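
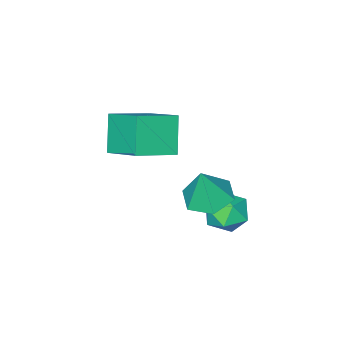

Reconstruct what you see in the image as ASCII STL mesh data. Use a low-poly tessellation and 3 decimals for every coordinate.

solid 
facet normal -0.268 -0.037 -0.963
outer loop
vertex 1.216 -0.585 0.384
vertex 0.215 -0.541 0.661
vertex 0.743 0.336 0.48
endloop
endfacet
facet normal 0.875 0.425 0.231
outer loop
vertex 1.216 -0.585 0.384
vertex 0.743 0.336 0.48
vertex 0.665 -0.479 2.279
endloop
endfacet
facet normal -0.269 -0.037 -0.962
outer loop
vertex 0.743 0.336 0.48
vertex 0.215 -0.541 0.661
vertex -0.258 0.38 0.758
endloop
endfacet
facet normal 0.154 0.897 0.413
outer loop
vertex 0.743 0.336 0.48
vertex -0.258 0.38 0.758
vertex 0.665 -0.479 2.279
endloop
endfacet
facet normal -0.269 -0.037 -0.963
outer loop
vertex -0.258 0.38 0.758
vertex 0.215 -0.541 0.661
vertex -0.787 -0.497 0.939
endloop
endfacet
facet normal -0.594 0.490 0.638
outer loop
vertex -0.258 0.38 0.758
vertex -0.787 -0.497 0.939
vertex 0.665 -0.479 2.279
endloop
endfacet
facet normal -0.269 -0.038 -0.962
outer loop
vertex -0.787 -0.497 0.939
vertex 0.215 -0.541 0.661
vertex -0.314 -1.418 0.843
endloop
endfacet
facet normal -0.622 -0.390 0.679
outer loop
vertex -0.787 -0.497 0.939
vertex -0.314 -1.418 0.843
vertex 0.665 -0.479 2.279
endloop
endfacet
facet normal -0.269 -0.037 -0.962
outer loop
vertex -0.314 -1.418 0.843
vertex 0.215 -0.541 0.661
vertex 0.687 -1.463 0.565
endloop
endfacet
facet normal 0.099 -0.862 0.496
outer loop
vertex -0.314 -1.418 0.843
vertex 0.687 -1.463 0.565
vertex 0.665 -0.479 2.279
endloop
endfacet
facet normal -0.268 -0.037 -0.963
outer loop
vertex 0.687 -1.463 0.565
vertex 0.215 -0.541 0.661
vertex 1.216 -0.585 0.384
endloop
endfacet
facet normal 0.848 -0.455 0.272
outer loop
vertex 0.687 -1.463 0.565
vertex 1.216 -0.585 0.384
vertex 0.665 -0.479 2.279
endloop
endfacet
facet normal 0.274 0.885 -0.376
outer loop
vertex -0.169 0.351 -1.161
vertex -0.544 0.8 -0.377
vertex 0.39 0.512 -0.375
endloop
endfacet
facet normal 0.720 0.370 -0.588
outer loop
vertex -0.169 0.351 -1.161
vertex 0.39 0.512 -0.375
vertex 0.444 -0.343 -0.847
endloop
endfacet
facet normal 0.338 -0.124 -0.933
outer loop
vertex -0.169 0.351 -1.161
vertex 0.444 -0.343 -0.847
vertex -0.457 -0.583 -1.141
endloop
endfacet
facet normal -0.344 0.086 -0.935
outer loop
vertex -0.169 0.351 -1.161
vertex -0.457 -0.583 -1.141
vertex -1.068 0.123 -0.851
endloop
endfacet
facet normal -0.384 0.710 -0.590
outer loop
vertex -0.169 0.351 -1.161
vertex -1.068 0.123 -0.851
vertex -0.544 0.8 -0.377
endloop
endfacet
facet normal 0.998 0.066 -0.005
outer loop
vertex 0.444 -0.343 -0.847
vertex 0.39 0.512 -0.375
vertex 0.448 -0.323 0.131
endloop
endfacet
facet normal 0.277 0.900 0.338
outer loop
vertex 0.39 0.512 -0.375
vertex -0.544 0.8 -0.377
vertex -0.163 0.383 0.421
endloop
endfacet
facet normal -0.788 0.616 -0.009
outer loop
vertex -0.544 0.8 -0.377
vertex -1.068 0.123 -0.851
vertex -1.064 0.143 0.127
endloop
endfacet
facet normal -0.724 -0.394 -0.567
outer loop
vertex -1.068 0.123 -0.851
vertex -0.457 -0.583 -1.141
vertex -1.01 -0.712 -0.345
endloop
endfacet
facet normal 0.379 -0.733 -0.564
outer loop
vertex -0.457 -0.583 -1.141
vertex 0.444 -0.343 -0.847
vertex -0.076 -1.0 -0.343
endloop
endfacet
facet normal 0.344 -0.086 0.935
outer loop
vertex -0.451 -0.551 0.441
vertex 0.448 -0.323 0.131
vertex -0.163 0.383 0.421
endloop
endfacet
facet normal -0.338 0.124 0.933
outer loop
vertex -0.451 -0.551 0.441
vertex -0.163 0.383 0.421
vertex -1.064 0.143 0.127
endloop
endfacet
facet normal -0.720 -0.370 0.588
outer loop
vertex -0.451 -0.551 0.441
vertex -1.064 0.143 0.127
vertex -1.01 -0.712 -0.345
endloop
endfacet
facet normal -0.274 -0.885 0.376
outer loop
vertex -0.451 -0.551 0.441
vertex -1.01 -0.712 -0.345
vertex -0.076 -1.0 -0.343
endloop
endfacet
facet normal 0.384 -0.710 0.590
outer loop
vertex -0.451 -0.551 0.441
vertex -0.076 -1.0 -0.343
vertex 0.448 -0.323 0.131
endloop
endfacet
facet normal 0.724 0.394 0.567
outer loop
vertex -0.163 0.383 0.421
vertex 0.448 -0.323 0.131
vertex 0.39 0.512 -0.375
endloop
endfacet
facet normal -0.379 0.733 0.564
outer loop
vertex -1.064 0.143 0.127
vertex -0.163 0.383 0.421
vertex -0.544 0.8 -0.377
endloop
endfacet
facet normal -0.998 -0.066 0.005
outer loop
vertex -1.01 -0.712 -0.345
vertex -1.064 0.143 0.127
vertex -1.068 0.123 -0.851
endloop
endfacet
facet normal -0.277 -0.900 -0.338
outer loop
vertex -0.076 -1.0 -0.343
vertex -1.01 -0.712 -0.345
vertex -0.457 -0.583 -1.141
endloop
endfacet
facet normal 0.788 -0.616 0.009
outer loop
vertex 0.448 -0.323 0.131
vertex -0.076 -1.0 -0.343
vertex 0.444 -0.343 -0.847
endloop
endfacet
facet normal -0.910 0.210 -0.358
outer loop
vertex 0.308 -3.755 3.44
vertex 0.32 -2.111 4.373
vertex 1.026 -2.982 2.069
endloop
endfacet
facet normal -0.007 -0.870 -0.494
outer loop
vertex 2.7 -3.369 2.727
vertex 0.308 -3.755 3.44
vertex 1.026 -2.982 2.069
endloop
endfacet
facet normal -0.910 0.210 -0.358
outer loop
vertex 1.026 -2.982 2.069
vertex 0.32 -2.111 4.373
vertex 1.038 -1.338 3.002
endloop
endfacet
facet normal 0.415 0.447 -0.793
outer loop
vertex 1.038 -1.338 3.002
vertex 2.7 -3.369 2.727
vertex 1.026 -2.982 2.069
endloop
endfacet
facet normal -0.415 -0.447 0.793
outer loop
vertex 0.308 -3.755 3.44
vertex 1.994 -2.498 5.031
vertex 0.32 -2.111 4.373
endloop
endfacet
facet normal -0.007 -0.870 -0.494
outer loop
vertex 1.982 -4.142 4.098
vertex 0.308 -3.755 3.44
vertex 2.7 -3.369 2.727
endloop
endfacet
facet normal -0.415 -0.447 0.793
outer loop
vertex 1.982 -4.142 4.098
vertex 1.994 -2.498 5.031
vertex 0.308 -3.755 3.44
endloop
endfacet
facet normal 0.007 0.870 0.494
outer loop
vertex 0.32 -2.111 4.373
vertex 1.994 -2.498 5.031
vertex 1.038 -1.338 3.002
endloop
endfacet
facet normal 0.415 0.447 -0.793
outer loop
vertex 2.712 -1.725 3.66
vertex 2.7 -3.369 2.727
vertex 1.038 -1.338 3.002
endloop
endfacet
facet normal 0.007 0.870 0.494
outer loop
vertex 1.038 -1.338 3.002
vertex 1.994 -2.498 5.031
vertex 2.712 -1.725 3.66
endloop
endfacet
facet normal 0.910 -0.210 0.358
outer loop
vertex 2.712 -1.725 3.66
vertex 1.982 -4.142 4.098
vertex 2.7 -3.369 2.727
endloop
endfacet
facet normal 0.910 -0.210 0.358
outer loop
vertex 1.994 -2.498 5.031
vertex 1.982 -4.142 4.098
vertex 2.712 -1.725 3.66
endloop
endfacet

endsolid


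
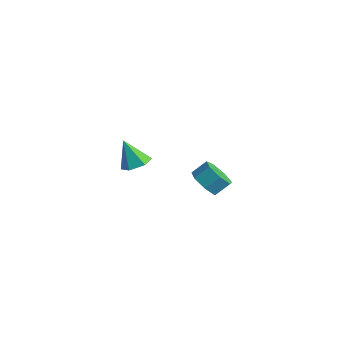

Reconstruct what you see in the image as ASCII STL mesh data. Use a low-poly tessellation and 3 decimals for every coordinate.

solid 
facet normal 0.437 0.143 -0.888
outer loop
vertex -1.068 -2.22 2.138
vertex -1.464 -2.884 1.836
vertex -1.814 -2.132 1.785
endloop
endfacet
facet normal -0.146 0.843 0.518
outer loop
vertex -1.068 -2.22 2.138
vertex -1.814 -2.132 1.785
vertex -2.176 -3.116 3.284
endloop
endfacet
facet normal 0.437 0.143 -0.888
outer loop
vertex -1.814 -2.132 1.785
vertex -1.464 -2.884 1.836
vertex -2.211 -2.796 1.483
endloop
endfacet
facet normal -0.874 0.476 0.102
outer loop
vertex -1.814 -2.132 1.785
vertex -2.211 -2.796 1.483
vertex -2.176 -3.116 3.284
endloop
endfacet
facet normal 0.437 0.143 -0.888
outer loop
vertex -2.211 -2.796 1.483
vertex -1.464 -2.884 1.836
vertex -1.861 -3.547 1.534
endloop
endfacet
facet normal -0.903 -0.425 -0.058
outer loop
vertex -2.211 -2.796 1.483
vertex -1.861 -3.547 1.534
vertex -2.176 -3.116 3.284
endloop
endfacet
facet normal 0.437 0.143 -0.888
outer loop
vertex -1.861 -3.547 1.534
vertex -1.464 -2.884 1.836
vertex -1.115 -3.635 1.887
endloop
endfacet
facet normal -0.207 -0.958 0.199
outer loop
vertex -1.861 -3.547 1.534
vertex -1.115 -3.635 1.887
vertex -2.176 -3.116 3.284
endloop
endfacet
facet normal 0.437 0.143 -0.888
outer loop
vertex -1.115 -3.635 1.887
vertex -1.464 -2.884 1.836
vertex -0.718 -2.971 2.189
endloop
endfacet
facet normal 0.521 -0.591 0.615
outer loop
vertex -1.115 -3.635 1.887
vertex -0.718 -2.971 2.189
vertex -2.176 -3.116 3.284
endloop
endfacet
facet normal 0.437 0.143 -0.888
outer loop
vertex -0.718 -2.971 2.189
vertex -1.464 -2.884 1.836
vertex -1.068 -2.22 2.138
endloop
endfacet
facet normal 0.551 0.309 0.775
outer loop
vertex -0.718 -2.971 2.189
vertex -1.068 -2.22 2.138
vertex -2.176 -3.116 3.284
endloop
endfacet
facet normal -0.298 -0.702 -0.647
outer loop
vertex -3.046 3.954 -4.564
vertex -3.514 3.464 -3.816
vertex -3.881 4.181 -4.425
endloop
endfacet
facet normal 0.056 0.663 -0.747
outer loop
vertex -3.046 3.954 -4.564
vertex -3.881 4.181 -4.425
vertex -2.718 4.727 -3.853
endloop
endfacet
facet normal 0.055 0.664 -0.746
outer loop
vertex -2.718 4.727 -3.853
vertex -3.881 4.181 -4.425
vertex -3.553 4.953 -3.714
endloop
endfacet
facet normal 0.298 0.702 0.646
outer loop
vertex -2.718 4.727 -3.853
vertex -3.553 4.953 -3.714
vertex -3.186 4.236 -3.104
endloop
endfacet
facet normal -0.298 -0.702 -0.647
outer loop
vertex -3.881 4.181 -4.425
vertex -3.514 3.464 -3.816
vertex -4.44 3.867 -3.827
endloop
endfacet
facet normal -0.710 0.616 -0.341
outer loop
vertex -3.881 4.181 -4.425
vertex -4.44 3.867 -3.827
vertex -3.553 4.953 -3.714
endloop
endfacet
facet normal -0.710 0.616 -0.341
outer loop
vertex -3.553 4.953 -3.714
vertex -4.44 3.867 -3.827
vertex -4.112 4.64 -3.115
endloop
endfacet
facet normal 0.299 0.702 0.646
outer loop
vertex -3.553 4.953 -3.714
vertex -4.112 4.64 -3.115
vertex -3.186 4.236 -3.104
endloop
endfacet
facet normal -0.298 -0.703 -0.646
outer loop
vertex -4.44 3.867 -3.827
vertex -3.514 3.464 -3.816
vertex -4.301 3.25 -3.22
endloop
endfacet
facet normal -0.941 0.104 0.321
outer loop
vertex -4.44 3.867 -3.827
vertex -4.301 3.25 -3.22
vertex -4.112 4.64 -3.115
endloop
endfacet
facet normal -0.941 0.104 0.322
outer loop
vertex -4.112 4.64 -3.115
vertex -4.301 3.25 -3.22
vertex -3.973 4.022 -2.509
endloop
endfacet
facet normal 0.298 0.702 0.647
outer loop
vertex -4.112 4.64 -3.115
vertex -3.973 4.022 -2.509
vertex -3.186 4.236 -3.104
endloop
endfacet
facet normal -0.298 -0.702 -0.646
outer loop
vertex -4.301 3.25 -3.22
vertex -3.514 3.464 -3.816
vertex -3.57 2.794 -3.062
endloop
endfacet
facet normal -0.463 -0.486 0.741
outer loop
vertex -4.301 3.25 -3.22
vertex -3.57 2.794 -3.062
vertex -3.973 4.022 -2.509
endloop
endfacet
facet normal -0.463 -0.486 0.741
outer loop
vertex -3.973 4.022 -2.509
vertex -3.57 2.794 -3.062
vertex -3.242 3.566 -2.351
endloop
endfacet
facet normal 0.298 0.702 0.647
outer loop
vertex -3.973 4.022 -2.509
vertex -3.242 3.566 -2.351
vertex -3.186 4.236 -3.104
endloop
endfacet
facet normal -0.298 -0.702 -0.646
outer loop
vertex -3.57 2.794 -3.062
vertex -3.514 3.464 -3.816
vertex -2.797 2.842 -3.471
endloop
endfacet
facet normal 0.363 -0.710 0.603
outer loop
vertex -3.57 2.794 -3.062
vertex -2.797 2.842 -3.471
vertex -3.242 3.566 -2.351
endloop
endfacet
facet normal 0.363 -0.710 0.603
outer loop
vertex -3.242 3.566 -2.351
vertex -2.797 2.842 -3.471
vertex -2.468 3.614 -2.76
endloop
endfacet
facet normal 0.298 0.702 0.647
outer loop
vertex -3.242 3.566 -2.351
vertex -2.468 3.614 -2.76
vertex -3.186 4.236 -3.104
endloop
endfacet
facet normal -0.298 -0.702 -0.646
outer loop
vertex -2.797 2.842 -3.471
vertex -3.514 3.464 -3.816
vertex -2.563 3.358 -4.14
endloop
endfacet
facet normal 0.916 -0.401 0.011
outer loop
vertex -2.797 2.842 -3.471
vertex -2.563 3.358 -4.14
vertex -2.468 3.614 -2.76
endloop
endfacet
facet normal 0.917 -0.399 0.011
outer loop
vertex -2.468 3.614 -2.76
vertex -2.563 3.358 -4.14
vertex -2.235 4.131 -3.429
endloop
endfacet
facet normal 0.298 0.702 0.647
outer loop
vertex -2.468 3.614 -2.76
vertex -2.235 4.131 -3.429
vertex -3.186 4.236 -3.104
endloop
endfacet
facet normal -0.299 -0.702 -0.647
outer loop
vertex -2.563 3.358 -4.14
vertex -3.514 3.464 -3.816
vertex -3.046 3.954 -4.564
endloop
endfacet
facet normal 0.779 0.212 -0.590
outer loop
vertex -2.563 3.358 -4.14
vertex -3.046 3.954 -4.564
vertex -2.235 4.131 -3.429
endloop
endfacet
facet normal 0.779 0.212 -0.590
outer loop
vertex -2.235 4.131 -3.429
vertex -3.046 3.954 -4.564
vertex -2.718 4.727 -3.853
endloop
endfacet
facet normal 0.298 0.702 0.647
outer loop
vertex -2.235 4.131 -3.429
vertex -2.718 4.727 -3.853
vertex -3.186 4.236 -3.104
endloop
endfacet

endsolid


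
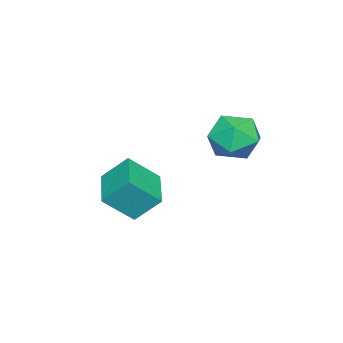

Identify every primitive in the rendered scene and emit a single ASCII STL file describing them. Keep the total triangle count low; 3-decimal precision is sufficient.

solid 
facet normal -0.872 -0.456 0.176
outer loop
vertex -0.377 -1.512 1.078
vertex -0.95 -0.754 0.205
vertex -0.141 -2.281 0.256
endloop
endfacet
facet normal 0.444 -0.587 0.677
outer loop
vertex 1.15 -1.606 -0.005
vertex -0.377 -1.512 1.078
vertex -0.141 -2.281 0.256
endloop
endfacet
facet normal -0.872 -0.456 0.176
outer loop
vertex -0.141 -2.281 0.256
vertex -0.95 -0.754 0.205
vertex -0.714 -1.523 -0.617
endloop
endfacet
facet normal 0.205 -0.668 -0.715
outer loop
vertex -0.714 -1.523 -0.617
vertex 1.15 -1.606 -0.005
vertex -0.141 -2.281 0.256
endloop
endfacet
facet normal -0.205 0.668 0.715
outer loop
vertex -0.377 -1.512 1.078
vertex 0.341 -0.079 -0.056
vertex -0.95 -0.754 0.205
endloop
endfacet
facet normal 0.444 -0.587 0.677
outer loop
vertex 0.914 -0.837 0.817
vertex -0.377 -1.512 1.078
vertex 1.15 -1.606 -0.005
endloop
endfacet
facet normal -0.205 0.668 0.715
outer loop
vertex 0.914 -0.837 0.817
vertex 0.341 -0.079 -0.056
vertex -0.377 -1.512 1.078
endloop
endfacet
facet normal -0.444 0.587 -0.677
outer loop
vertex -0.95 -0.754 0.205
vertex 0.341 -0.079 -0.056
vertex -0.714 -1.523 -0.617
endloop
endfacet
facet normal 0.205 -0.668 -0.715
outer loop
vertex 0.577 -0.848 -0.878
vertex 1.15 -1.606 -0.005
vertex -0.714 -1.523 -0.617
endloop
endfacet
facet normal -0.444 0.587 -0.677
outer loop
vertex -0.714 -1.523 -0.617
vertex 0.341 -0.079 -0.056
vertex 0.577 -0.848 -0.878
endloop
endfacet
facet normal 0.872 0.456 -0.176
outer loop
vertex 0.577 -0.848 -0.878
vertex 0.914 -0.837 0.817
vertex 1.15 -1.606 -0.005
endloop
endfacet
facet normal 0.872 0.456 -0.176
outer loop
vertex 0.341 -0.079 -0.056
vertex 0.914 -0.837 0.817
vertex 0.577 -0.848 -0.878
endloop
endfacet
facet normal -0.526 -0.741 0.417
outer loop
vertex -1.5 1.463 2.678
vertex -0.887 0.865 2.388
vertex -0.791 1.253 3.199
endloop
endfacet
facet normal -0.612 -0.133 0.780
outer loop
vertex -1.5 1.463 2.678
vertex -0.791 1.253 3.199
vertex -1.064 2.112 3.131
endloop
endfacet
facet normal -0.874 0.356 0.331
outer loop
vertex -1.5 1.463 2.678
vertex -1.064 2.112 3.131
vertex -1.328 2.256 2.279
endloop
endfacet
facet normal -0.950 0.050 -0.309
outer loop
vertex -1.5 1.463 2.678
vertex -1.328 2.256 2.279
vertex -1.219 1.485 1.819
endloop
endfacet
facet normal -0.734 -0.628 -0.256
outer loop
vertex -1.5 1.463 2.678
vertex -1.219 1.485 1.819
vertex -0.887 0.865 2.388
endloop
endfacet
facet normal 0.031 0.089 0.996
outer loop
vertex -1.064 2.112 3.131
vertex -0.791 1.253 3.199
vertex -0.181 1.915 3.121
endloop
endfacet
facet normal 0.170 -0.897 0.409
outer loop
vertex -0.791 1.253 3.199
vertex -0.887 0.865 2.388
vertex -0.072 1.144 2.661
endloop
endfacet
facet normal -0.167 -0.714 -0.680
outer loop
vertex -0.887 0.865 2.388
vertex -1.219 1.485 1.819
vertex -0.336 1.288 1.809
endloop
endfacet
facet normal -0.515 0.384 -0.766
outer loop
vertex -1.219 1.485 1.819
vertex -1.328 2.256 2.279
vertex -0.609 2.147 1.741
endloop
endfacet
facet normal -0.392 0.880 0.270
outer loop
vertex -1.328 2.256 2.279
vertex -1.064 2.112 3.131
vertex -0.513 2.535 2.552
endloop
endfacet
facet normal 0.950 -0.050 0.309
outer loop
vertex 0.1 1.937 2.262
vertex -0.181 1.915 3.121
vertex -0.072 1.144 2.661
endloop
endfacet
facet normal 0.874 -0.356 -0.331
outer loop
vertex 0.1 1.937 2.262
vertex -0.072 1.144 2.661
vertex -0.336 1.288 1.809
endloop
endfacet
facet normal 0.612 0.133 -0.780
outer loop
vertex 0.1 1.937 2.262
vertex -0.336 1.288 1.809
vertex -0.609 2.147 1.741
endloop
endfacet
facet normal 0.526 0.741 -0.417
outer loop
vertex 0.1 1.937 2.262
vertex -0.609 2.147 1.741
vertex -0.513 2.535 2.552
endloop
endfacet
facet normal 0.734 0.628 0.256
outer loop
vertex 0.1 1.937 2.262
vertex -0.513 2.535 2.552
vertex -0.181 1.915 3.121
endloop
endfacet
facet normal 0.515 -0.384 0.766
outer loop
vertex -0.072 1.144 2.661
vertex -0.181 1.915 3.121
vertex -0.791 1.253 3.199
endloop
endfacet
facet normal 0.392 -0.880 -0.270
outer loop
vertex -0.336 1.288 1.809
vertex -0.072 1.144 2.661
vertex -0.887 0.865 2.388
endloop
endfacet
facet normal -0.031 -0.089 -0.996
outer loop
vertex -0.609 2.147 1.741
vertex -0.336 1.288 1.809
vertex -1.219 1.485 1.819
endloop
endfacet
facet normal -0.170 0.897 -0.409
outer loop
vertex -0.513 2.535 2.552
vertex -0.609 2.147 1.741
vertex -1.328 2.256 2.279
endloop
endfacet
facet normal 0.167 0.714 0.680
outer loop
vertex -0.181 1.915 3.121
vertex -0.513 2.535 2.552
vertex -1.064 2.112 3.131
endloop
endfacet

endsolid


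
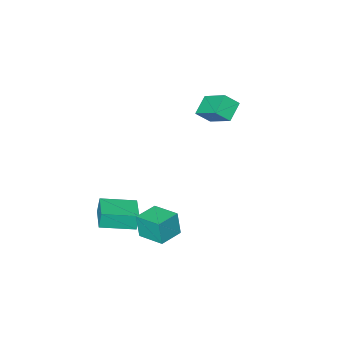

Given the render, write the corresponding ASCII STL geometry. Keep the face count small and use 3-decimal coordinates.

solid 
facet normal -0.987 -0.158 -0.010
outer loop
vertex 2.574 -0.928 -2.752
vertex 2.335 0.552 -2.501
vertex 2.552 -0.704 -4.093
endloop
endfacet
facet normal 0.157 -0.974 -0.165
outer loop
vertex 3.885 -0.492 -4.079
vertex 2.574 -0.928 -2.752
vertex 2.552 -0.704 -4.093
endloop
endfacet
facet normal -0.987 -0.158 -0.010
outer loop
vertex 2.552 -0.704 -4.093
vertex 2.335 0.552 -2.501
vertex 2.313 0.776 -3.842
endloop
endfacet
facet normal -0.016 0.165 -0.986
outer loop
vertex 2.313 0.776 -3.842
vertex 3.885 -0.492 -4.079
vertex 2.552 -0.704 -4.093
endloop
endfacet
facet normal 0.016 -0.165 0.986
outer loop
vertex 2.574 -0.928 -2.752
vertex 3.668 0.764 -2.487
vertex 2.335 0.552 -2.501
endloop
endfacet
facet normal 0.157 -0.974 -0.165
outer loop
vertex 3.907 -0.716 -2.738
vertex 2.574 -0.928 -2.752
vertex 3.885 -0.492 -4.079
endloop
endfacet
facet normal 0.016 -0.165 0.986
outer loop
vertex 3.907 -0.716 -2.738
vertex 3.668 0.764 -2.487
vertex 2.574 -0.928 -2.752
endloop
endfacet
facet normal -0.157 0.974 0.165
outer loop
vertex 2.335 0.552 -2.501
vertex 3.668 0.764 -2.487
vertex 2.313 0.776 -3.842
endloop
endfacet
facet normal -0.016 0.165 -0.986
outer loop
vertex 3.646 0.988 -3.828
vertex 3.885 -0.492 -4.079
vertex 2.313 0.776 -3.842
endloop
endfacet
facet normal -0.157 0.974 0.165
outer loop
vertex 2.313 0.776 -3.842
vertex 3.668 0.764 -2.487
vertex 3.646 0.988 -3.828
endloop
endfacet
facet normal 0.987 0.158 0.010
outer loop
vertex 3.646 0.988 -3.828
vertex 3.907 -0.716 -2.738
vertex 3.885 -0.492 -4.079
endloop
endfacet
facet normal 0.987 0.158 0.010
outer loop
vertex 3.668 0.764 -2.487
vertex 3.907 -0.716 -2.738
vertex 3.646 0.988 -3.828
endloop
endfacet
facet normal -0.554 -0.830 -0.069
outer loop
vertex 4.053 -3.474 -3.053
vertex 2.52 -2.426 -3.341
vertex 4.214 -3.502 -4.009
endloop
endfacet
facet normal 0.816 -0.557 0.154
outer loop
vertex 5.1 -2.174 -3.899
vertex 4.053 -3.474 -3.053
vertex 4.214 -3.502 -4.009
endloop
endfacet
facet normal -0.554 -0.829 -0.069
outer loop
vertex 4.214 -3.502 -4.009
vertex 2.52 -2.426 -3.341
vertex 2.68 -2.453 -4.297
endloop
endfacet
facet normal 0.165 -0.029 -0.986
outer loop
vertex 2.68 -2.453 -4.297
vertex 5.1 -2.174 -3.899
vertex 4.214 -3.502 -4.009
endloop
endfacet
facet normal -0.166 0.029 0.986
outer loop
vertex 4.053 -3.474 -3.053
vertex 3.406 -1.098 -3.231
vertex 2.52 -2.426 -3.341
endloop
endfacet
facet normal 0.816 -0.558 0.152
outer loop
vertex 4.94 -2.147 -2.943
vertex 4.053 -3.474 -3.053
vertex 5.1 -2.174 -3.899
endloop
endfacet
facet normal -0.165 0.029 0.986
outer loop
vertex 4.94 -2.147 -2.943
vertex 3.406 -1.098 -3.231
vertex 4.053 -3.474 -3.053
endloop
endfacet
facet normal -0.816 0.557 -0.152
outer loop
vertex 2.52 -2.426 -3.341
vertex 3.406 -1.098 -3.231
vertex 2.68 -2.453 -4.297
endloop
endfacet
facet normal 0.165 -0.029 -0.986
outer loop
vertex 3.567 -1.126 -4.187
vertex 5.1 -2.174 -3.899
vertex 2.68 -2.453 -4.297
endloop
endfacet
facet normal -0.816 0.558 -0.154
outer loop
vertex 2.68 -2.453 -4.297
vertex 3.406 -1.098 -3.231
vertex 3.567 -1.126 -4.187
endloop
endfacet
facet normal 0.554 0.830 0.069
outer loop
vertex 3.567 -1.126 -4.187
vertex 4.94 -2.147 -2.943
vertex 5.1 -2.174 -3.899
endloop
endfacet
facet normal 0.554 0.829 0.069
outer loop
vertex 3.406 -1.098 -3.231
vertex 4.94 -2.147 -2.943
vertex 3.567 -1.126 -4.187
endloop
endfacet
facet normal -0.775 -0.331 0.539
outer loop
vertex -2.545 -3.269 1.764
vertex -2.549 -1.725 2.707
vertex -3.184 -2.863 1.095
endloop
endfacet
facet normal 0.003 -0.853 -0.521
outer loop
vertex -2.231 -2.455 0.433
vertex -2.545 -3.269 1.764
vertex -3.184 -2.863 1.095
endloop
endfacet
facet normal -0.774 -0.331 0.539
outer loop
vertex -3.184 -2.863 1.095
vertex -2.549 -1.725 2.707
vertex -3.188 -1.318 2.039
endloop
endfacet
facet normal -0.632 0.403 -0.662
outer loop
vertex -3.188 -1.318 2.039
vertex -2.231 -2.455 0.433
vertex -3.184 -2.863 1.095
endloop
endfacet
facet normal 0.632 -0.403 0.662
outer loop
vertex -2.545 -3.269 1.764
vertex -1.596 -1.317 2.045
vertex -2.549 -1.725 2.707
endloop
endfacet
facet normal 0.002 -0.853 -0.521
outer loop
vertex -1.592 -2.862 1.101
vertex -2.545 -3.269 1.764
vertex -2.231 -2.455 0.433
endloop
endfacet
facet normal 0.632 -0.403 0.662
outer loop
vertex -1.592 -2.862 1.101
vertex -1.596 -1.317 2.045
vertex -2.545 -3.269 1.764
endloop
endfacet
facet normal -0.003 0.853 0.522
outer loop
vertex -2.549 -1.725 2.707
vertex -1.596 -1.317 2.045
vertex -3.188 -1.318 2.039
endloop
endfacet
facet normal -0.632 0.403 -0.662
outer loop
vertex -2.235 -0.911 1.376
vertex -2.231 -2.455 0.433
vertex -3.188 -1.318 2.039
endloop
endfacet
facet normal -0.002 0.854 0.521
outer loop
vertex -3.188 -1.318 2.039
vertex -1.596 -1.317 2.045
vertex -2.235 -0.911 1.376
endloop
endfacet
facet normal 0.774 0.331 -0.539
outer loop
vertex -2.235 -0.911 1.376
vertex -1.592 -2.862 1.101
vertex -2.231 -2.455 0.433
endloop
endfacet
facet normal 0.775 0.331 -0.539
outer loop
vertex -1.596 -1.317 2.045
vertex -1.592 -2.862 1.101
vertex -2.235 -0.911 1.376
endloop
endfacet

endsolid


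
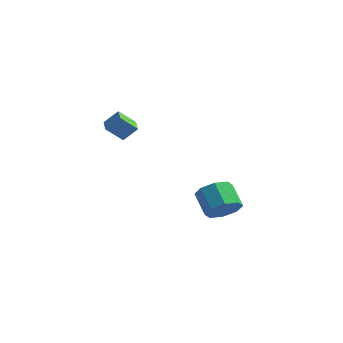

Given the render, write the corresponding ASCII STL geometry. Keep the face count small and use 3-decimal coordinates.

solid 
facet normal -0.530 -0.449 -0.719
outer loop
vertex -1.479 -3.089 3.813
vertex -2.177 -2.491 3.954
vertex -1.009 -2.352 3.006
endloop
endfacet
facet normal 0.750 -0.644 -0.151
outer loop
vertex -0.463 -1.889 3.746
vertex -1.479 -3.089 3.813
vertex -1.009 -2.352 3.006
endloop
endfacet
facet normal -0.530 -0.450 -0.719
outer loop
vertex -1.009 -2.352 3.006
vertex -2.177 -2.491 3.954
vertex -1.707 -1.754 3.146
endloop
endfacet
facet normal 0.395 0.619 -0.679
outer loop
vertex -1.707 -1.754 3.146
vertex -0.463 -1.889 3.746
vertex -1.009 -2.352 3.006
endloop
endfacet
facet normal -0.394 -0.620 0.679
outer loop
vertex -1.479 -3.089 3.813
vertex -1.631 -2.028 4.694
vertex -2.177 -2.491 3.954
endloop
endfacet
facet normal 0.750 -0.644 -0.151
outer loop
vertex -0.933 -2.626 4.554
vertex -1.479 -3.089 3.813
vertex -0.463 -1.889 3.746
endloop
endfacet
facet normal -0.395 -0.620 0.678
outer loop
vertex -0.933 -2.626 4.554
vertex -1.631 -2.028 4.694
vertex -1.479 -3.089 3.813
endloop
endfacet
facet normal -0.750 0.644 0.151
outer loop
vertex -2.177 -2.491 3.954
vertex -1.631 -2.028 4.694
vertex -1.707 -1.754 3.146
endloop
endfacet
facet normal 0.394 0.620 -0.678
outer loop
vertex -1.161 -1.291 3.887
vertex -0.463 -1.889 3.746
vertex -1.707 -1.754 3.146
endloop
endfacet
facet normal -0.750 0.644 0.151
outer loop
vertex -1.707 -1.754 3.146
vertex -1.631 -2.028 4.694
vertex -1.161 -1.291 3.887
endloop
endfacet
facet normal 0.530 0.450 0.719
outer loop
vertex -1.161 -1.291 3.887
vertex -0.933 -2.626 4.554
vertex -0.463 -1.889 3.746
endloop
endfacet
facet normal 0.530 0.450 0.719
outer loop
vertex -1.631 -2.028 4.694
vertex -0.933 -2.626 4.554
vertex -1.161 -1.291 3.887
endloop
endfacet
facet normal 0.694 -0.288 -0.660
outer loop
vertex 1.344 2.529 -2.142
vertex 0.845 3.034 -2.888
vertex 1.586 3.276 -2.214
endloop
endfacet
facet normal 0.652 -0.139 0.746
outer loop
vertex 1.344 2.529 -2.142
vertex 1.586 3.276 -2.214
vertex 0.255 2.981 -1.106
endloop
endfacet
facet normal 0.652 -0.137 0.746
outer loop
vertex 0.255 2.981 -1.106
vertex 1.586 3.276 -2.214
vertex 0.496 3.728 -1.179
endloop
endfacet
facet normal -0.694 0.288 0.660
outer loop
vertex 0.255 2.981 -1.106
vertex 0.496 3.728 -1.179
vertex -0.245 3.486 -1.852
endloop
endfacet
facet normal 0.694 -0.288 -0.660
outer loop
vertex 1.586 3.276 -2.214
vertex 0.845 3.034 -2.888
vertex 1.393 3.881 -2.681
endloop
endfacet
facet normal 0.677 0.573 0.462
outer loop
vertex 1.586 3.276 -2.214
vertex 1.393 3.881 -2.681
vertex 0.496 3.728 -1.179
endloop
endfacet
facet normal 0.677 0.572 0.463
outer loop
vertex 0.496 3.728 -1.179
vertex 1.393 3.881 -2.681
vertex 0.303 4.334 -1.646
endloop
endfacet
facet normal -0.694 0.288 0.660
outer loop
vertex 0.496 3.728 -1.179
vertex 0.303 4.334 -1.646
vertex -0.245 3.486 -1.852
endloop
endfacet
facet normal 0.694 -0.288 -0.660
outer loop
vertex 1.393 3.881 -2.681
vertex 0.845 3.034 -2.888
vertex 0.879 3.99 -3.269
endloop
endfacet
facet normal 0.306 0.947 -0.092
outer loop
vertex 1.393 3.881 -2.681
vertex 0.879 3.99 -3.269
vertex 0.303 4.334 -1.646
endloop
endfacet
facet normal 0.305 0.948 -0.092
outer loop
vertex 0.303 4.334 -1.646
vertex 0.879 3.99 -3.269
vertex -0.21 4.442 -2.234
endloop
endfacet
facet normal -0.695 0.289 0.659
outer loop
vertex 0.303 4.334 -1.646
vertex -0.21 4.442 -2.234
vertex -0.245 3.486 -1.852
endloop
endfacet
facet normal 0.694 -0.288 -0.660
outer loop
vertex 0.879 3.99 -3.269
vertex 0.845 3.034 -2.888
vertex 0.345 3.539 -3.634
endloop
endfacet
facet normal -0.244 0.768 -0.592
outer loop
vertex 0.879 3.99 -3.269
vertex 0.345 3.539 -3.634
vertex -0.21 4.442 -2.234
endloop
endfacet
facet normal -0.245 0.768 -0.592
outer loop
vertex -0.21 4.442 -2.234
vertex 0.345 3.539 -3.634
vertex -0.744 3.991 -2.598
endloop
endfacet
facet normal -0.694 0.289 0.660
outer loop
vertex -0.21 4.442 -2.234
vertex -0.744 3.991 -2.598
vertex -0.245 3.486 -1.852
endloop
endfacet
facet normal 0.694 -0.288 -0.660
outer loop
vertex 0.345 3.539 -3.634
vertex 0.845 3.034 -2.888
vertex 0.104 2.792 -3.561
endloop
endfacet
facet normal -0.652 0.138 -0.746
outer loop
vertex 0.345 3.539 -3.634
vertex 0.104 2.792 -3.561
vertex -0.744 3.991 -2.598
endloop
endfacet
facet normal -0.651 0.139 -0.746
outer loop
vertex -0.744 3.991 -2.598
vertex 0.104 2.792 -3.561
vertex -0.986 3.244 -2.526
endloop
endfacet
facet normal -0.694 0.288 0.660
outer loop
vertex -0.744 3.991 -2.598
vertex -0.986 3.244 -2.526
vertex -0.245 3.486 -1.852
endloop
endfacet
facet normal 0.694 -0.288 -0.660
outer loop
vertex 0.104 2.792 -3.561
vertex 0.845 3.034 -2.888
vertex 0.297 2.186 -3.094
endloop
endfacet
facet normal -0.677 -0.572 -0.463
outer loop
vertex 0.104 2.792 -3.561
vertex 0.297 2.186 -3.094
vertex -0.986 3.244 -2.526
endloop
endfacet
facet normal -0.677 -0.573 -0.462
outer loop
vertex -0.986 3.244 -2.526
vertex 0.297 2.186 -3.094
vertex -0.793 2.639 -2.059
endloop
endfacet
facet normal -0.694 0.288 0.660
outer loop
vertex -0.986 3.244 -2.526
vertex -0.793 2.639 -2.059
vertex -0.245 3.486 -1.852
endloop
endfacet
facet normal 0.695 -0.289 -0.659
outer loop
vertex 0.297 2.186 -3.094
vertex 0.845 3.034 -2.888
vertex 0.81 2.078 -2.506
endloop
endfacet
facet normal -0.306 -0.948 0.093
outer loop
vertex 0.297 2.186 -3.094
vertex 0.81 2.078 -2.506
vertex -0.793 2.639 -2.059
endloop
endfacet
facet normal -0.306 -0.948 0.092
outer loop
vertex -0.793 2.639 -2.059
vertex 0.81 2.078 -2.506
vertex -0.279 2.53 -1.471
endloop
endfacet
facet normal -0.694 0.288 0.660
outer loop
vertex -0.793 2.639 -2.059
vertex -0.279 2.53 -1.471
vertex -0.245 3.486 -1.852
endloop
endfacet
facet normal 0.694 -0.289 -0.660
outer loop
vertex 0.81 2.078 -2.506
vertex 0.845 3.034 -2.888
vertex 1.344 2.529 -2.142
endloop
endfacet
facet normal 0.244 -0.768 0.592
outer loop
vertex 0.81 2.078 -2.506
vertex 1.344 2.529 -2.142
vertex -0.279 2.53 -1.471
endloop
endfacet
facet normal 0.244 -0.768 0.592
outer loop
vertex -0.279 2.53 -1.471
vertex 1.344 2.529 -2.142
vertex 0.255 2.981 -1.106
endloop
endfacet
facet normal -0.694 0.288 0.660
outer loop
vertex -0.279 2.53 -1.471
vertex 0.255 2.981 -1.106
vertex -0.245 3.486 -1.852
endloop
endfacet

endsolid


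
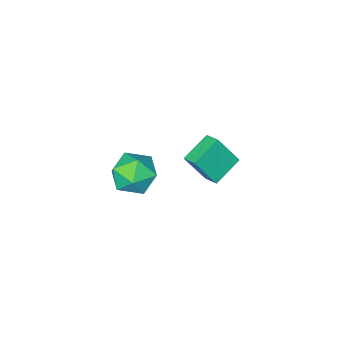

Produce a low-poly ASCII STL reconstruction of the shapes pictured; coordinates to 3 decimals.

solid 
facet normal 0.085 0.996 0.004
outer loop
vertex 2.767 0.022 -0.917
vertex 2.131 0.072 0.035
vertex 3.271 -0.025 0.111
endloop
endfacet
facet normal 0.659 0.693 -0.291
outer loop
vertex 2.767 0.022 -0.917
vertex 3.271 -0.025 0.111
vertex 3.624 -0.715 -0.732
endloop
endfacet
facet normal 0.441 0.300 -0.846
outer loop
vertex 2.767 0.022 -0.917
vertex 3.624 -0.715 -0.732
vertex 2.703 -1.046 -1.329
endloop
endfacet
facet normal -0.269 0.361 -0.893
outer loop
vertex 2.767 0.022 -0.917
vertex 2.703 -1.046 -1.329
vertex 1.781 -0.559 -0.855
endloop
endfacet
facet normal -0.489 0.791 -0.368
outer loop
vertex 2.767 0.022 -0.917
vertex 1.781 -0.559 -0.855
vertex 2.131 0.072 0.035
endloop
endfacet
facet normal 0.949 0.253 0.190
outer loop
vertex 3.624 -0.715 -0.732
vertex 3.271 -0.025 0.111
vertex 3.519 -1.121 0.335
endloop
endfacet
facet normal 0.019 0.744 0.668
outer loop
vertex 3.271 -0.025 0.111
vertex 2.131 0.072 0.035
vertex 2.597 -0.634 0.809
endloop
endfacet
facet normal -0.909 0.410 0.067
outer loop
vertex 2.131 0.072 0.035
vertex 1.781 -0.559 -0.855
vertex 1.676 -0.965 0.212
endloop
endfacet
facet normal -0.553 -0.285 -0.783
outer loop
vertex 1.781 -0.559 -0.855
vertex 2.703 -1.046 -1.329
vertex 2.029 -1.655 -0.631
endloop
endfacet
facet normal 0.595 -0.382 -0.707
outer loop
vertex 2.703 -1.046 -1.329
vertex 3.624 -0.715 -0.732
vertex 3.169 -1.752 -0.555
endloop
endfacet
facet normal 0.269 -0.361 0.893
outer loop
vertex 2.533 -1.702 0.397
vertex 3.519 -1.121 0.335
vertex 2.597 -0.634 0.809
endloop
endfacet
facet normal -0.441 -0.300 0.846
outer loop
vertex 2.533 -1.702 0.397
vertex 2.597 -0.634 0.809
vertex 1.676 -0.965 0.212
endloop
endfacet
facet normal -0.659 -0.693 0.291
outer loop
vertex 2.533 -1.702 0.397
vertex 1.676 -0.965 0.212
vertex 2.029 -1.655 -0.631
endloop
endfacet
facet normal -0.085 -0.996 -0.004
outer loop
vertex 2.533 -1.702 0.397
vertex 2.029 -1.655 -0.631
vertex 3.169 -1.752 -0.555
endloop
endfacet
facet normal 0.489 -0.791 0.368
outer loop
vertex 2.533 -1.702 0.397
vertex 3.169 -1.752 -0.555
vertex 3.519 -1.121 0.335
endloop
endfacet
facet normal 0.553 0.285 0.783
outer loop
vertex 2.597 -0.634 0.809
vertex 3.519 -1.121 0.335
vertex 3.271 -0.025 0.111
endloop
endfacet
facet normal -0.595 0.382 0.707
outer loop
vertex 1.676 -0.965 0.212
vertex 2.597 -0.634 0.809
vertex 2.131 0.072 0.035
endloop
endfacet
facet normal -0.949 -0.253 -0.190
outer loop
vertex 2.029 -1.655 -0.631
vertex 1.676 -0.965 0.212
vertex 1.781 -0.559 -0.855
endloop
endfacet
facet normal -0.019 -0.744 -0.668
outer loop
vertex 3.169 -1.752 -0.555
vertex 2.029 -1.655 -0.631
vertex 2.703 -1.046 -1.329
endloop
endfacet
facet normal 0.909 -0.410 -0.067
outer loop
vertex 3.519 -1.121 0.335
vertex 3.169 -1.752 -0.555
vertex 3.624 -0.715 -0.732
endloop
endfacet
facet normal -0.437 0.330 -0.837
outer loop
vertex -3.645 -2.511 -4.175
vertex -3.64 -1.673 -3.847
vertex -2.179 -2.26 -4.842
endloop
endfacet
facet normal -0.006 -0.931 -0.364
outer loop
vertex -1.4 -2.847 -3.353
vertex -3.645 -2.511 -4.175
vertex -2.179 -2.26 -4.842
endloop
endfacet
facet normal -0.437 0.330 -0.837
outer loop
vertex -2.179 -2.26 -4.842
vertex -3.64 -1.673 -3.847
vertex -2.174 -1.422 -4.514
endloop
endfacet
facet normal 0.899 0.155 -0.409
outer loop
vertex -2.174 -1.422 -4.514
vertex -1.4 -2.847 -3.353
vertex -2.179 -2.26 -4.842
endloop
endfacet
facet normal -0.899 -0.155 0.409
outer loop
vertex -3.645 -2.511 -4.175
vertex -2.861 -2.26 -2.358
vertex -3.64 -1.673 -3.847
endloop
endfacet
facet normal -0.006 -0.931 -0.364
outer loop
vertex -2.866 -3.098 -2.686
vertex -3.645 -2.511 -4.175
vertex -1.4 -2.847 -3.353
endloop
endfacet
facet normal -0.899 -0.155 0.409
outer loop
vertex -2.866 -3.098 -2.686
vertex -2.861 -2.26 -2.358
vertex -3.645 -2.511 -4.175
endloop
endfacet
facet normal 0.006 0.931 0.364
outer loop
vertex -3.64 -1.673 -3.847
vertex -2.861 -2.26 -2.358
vertex -2.174 -1.422 -4.514
endloop
endfacet
facet normal 0.899 0.155 -0.409
outer loop
vertex -1.395 -2.009 -3.025
vertex -1.4 -2.847 -3.353
vertex -2.174 -1.422 -4.514
endloop
endfacet
facet normal 0.006 0.931 0.364
outer loop
vertex -2.174 -1.422 -4.514
vertex -2.861 -2.26 -2.358
vertex -1.395 -2.009 -3.025
endloop
endfacet
facet normal 0.437 -0.330 0.837
outer loop
vertex -1.395 -2.009 -3.025
vertex -2.866 -3.098 -2.686
vertex -1.4 -2.847 -3.353
endloop
endfacet
facet normal 0.437 -0.330 0.837
outer loop
vertex -2.861 -2.26 -2.358
vertex -2.866 -3.098 -2.686
vertex -1.395 -2.009 -3.025
endloop
endfacet

endsolid


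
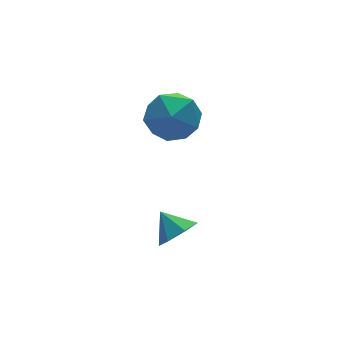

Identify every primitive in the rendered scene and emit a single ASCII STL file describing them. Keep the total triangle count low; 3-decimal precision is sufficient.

solid 
facet normal -0.669 0.591 0.450
outer loop
vertex -0.312 3.036 2.905
vertex -1.027 2.091 3.082
vertex -0.21 2.387 3.908
endloop
endfacet
facet normal -0.007 0.839 0.544
outer loop
vertex -0.312 3.036 2.905
vertex -0.21 2.387 3.908
vertex 0.773 2.766 3.336
endloop
endfacet
facet normal 0.277 0.956 -0.099
outer loop
vertex -0.312 3.036 2.905
vertex 0.773 2.766 3.336
vertex 0.564 2.704 2.158
endloop
endfacet
facet normal -0.208 0.780 -0.591
outer loop
vertex -0.312 3.036 2.905
vertex 0.564 2.704 2.158
vertex -0.549 2.287 2.0
endloop
endfacet
facet normal -0.794 0.554 -0.250
outer loop
vertex -0.312 3.036 2.905
vertex -0.549 2.287 2.0
vertex -1.027 2.091 3.082
endloop
endfacet
facet normal 0.376 0.330 0.866
outer loop
vertex 0.773 2.766 3.336
vertex -0.21 2.387 3.908
vertex 0.729 1.653 3.78
endloop
endfacet
facet normal -0.696 -0.072 0.714
outer loop
vertex -0.21 2.387 3.908
vertex -1.027 2.091 3.082
vertex -0.384 1.236 3.622
endloop
endfacet
facet normal -0.898 -0.132 -0.420
outer loop
vertex -1.027 2.091 3.082
vertex -0.549 2.287 2.0
vertex -0.593 1.174 2.444
endloop
endfacet
facet normal 0.050 0.234 -0.971
outer loop
vertex -0.549 2.287 2.0
vertex 0.564 2.704 2.158
vertex 0.39 1.553 1.872
endloop
endfacet
facet normal 0.837 0.518 -0.176
outer loop
vertex 0.564 2.704 2.158
vertex 0.773 2.766 3.336
vertex 1.207 1.849 2.698
endloop
endfacet
facet normal 0.208 -0.780 0.591
outer loop
vertex 0.492 0.904 2.875
vertex 0.729 1.653 3.78
vertex -0.384 1.236 3.622
endloop
endfacet
facet normal -0.277 -0.956 0.099
outer loop
vertex 0.492 0.904 2.875
vertex -0.384 1.236 3.622
vertex -0.593 1.174 2.444
endloop
endfacet
facet normal 0.007 -0.839 -0.544
outer loop
vertex 0.492 0.904 2.875
vertex -0.593 1.174 2.444
vertex 0.39 1.553 1.872
endloop
endfacet
facet normal 0.669 -0.591 -0.450
outer loop
vertex 0.492 0.904 2.875
vertex 0.39 1.553 1.872
vertex 1.207 1.849 2.698
endloop
endfacet
facet normal 0.794 -0.554 0.250
outer loop
vertex 0.492 0.904 2.875
vertex 1.207 1.849 2.698
vertex 0.729 1.653 3.78
endloop
endfacet
facet normal -0.050 -0.234 0.971
outer loop
vertex -0.384 1.236 3.622
vertex 0.729 1.653 3.78
vertex -0.21 2.387 3.908
endloop
endfacet
facet normal -0.837 -0.518 0.176
outer loop
vertex -0.593 1.174 2.444
vertex -0.384 1.236 3.622
vertex -1.027 2.091 3.082
endloop
endfacet
facet normal -0.376 -0.330 -0.866
outer loop
vertex 0.39 1.553 1.872
vertex -0.593 1.174 2.444
vertex -0.549 2.287 2.0
endloop
endfacet
facet normal 0.696 0.072 -0.714
outer loop
vertex 1.207 1.849 2.698
vertex 0.39 1.553 1.872
vertex 0.564 2.704 2.158
endloop
endfacet
facet normal 0.898 0.132 0.420
outer loop
vertex 0.729 1.653 3.78
vertex 1.207 1.849 2.698
vertex 0.773 2.766 3.336
endloop
endfacet
facet normal 0.236 -0.749 -0.619
outer loop
vertex -0.222 -0.172 -1.284
vertex -1.038 -0.41 -1.307
vertex -0.631 0.137 -1.814
endloop
endfacet
facet normal 0.526 0.846 0.087
outer loop
vertex -0.222 -0.172 -1.284
vertex -0.631 0.137 -1.814
vertex -1.302 0.43 -0.613
endloop
endfacet
facet normal 0.235 -0.749 -0.619
outer loop
vertex -0.631 0.137 -1.814
vertex -1.038 -0.41 -1.307
vertex -1.346 0.035 -1.962
endloop
endfacet
facet normal -0.079 0.957 -0.278
outer loop
vertex -0.631 0.137 -1.814
vertex -1.346 0.035 -1.962
vertex -1.302 0.43 -0.613
endloop
endfacet
facet normal 0.235 -0.749 -0.619
outer loop
vertex -1.346 0.035 -1.962
vertex -1.038 -0.41 -1.307
vertex -1.83 -0.402 -1.617
endloop
endfacet
facet normal -0.725 0.667 -0.172
outer loop
vertex -1.346 0.035 -1.962
vertex -1.83 -0.402 -1.617
vertex -1.302 0.43 -0.613
endloop
endfacet
facet normal 0.235 -0.749 -0.619
outer loop
vertex -1.83 -0.402 -1.617
vertex -1.038 -0.41 -1.307
vertex -1.717 -0.845 -1.038
endloop
endfacet
facet normal -0.925 0.192 0.327
outer loop
vertex -1.83 -0.402 -1.617
vertex -1.717 -0.845 -1.038
vertex -1.302 0.43 -0.613
endloop
endfacet
facet normal 0.235 -0.750 -0.618
outer loop
vertex -1.717 -0.845 -1.038
vertex -1.038 -0.41 -1.307
vertex -1.093 -0.96 -0.661
endloop
endfacet
facet normal -0.529 -0.109 0.842
outer loop
vertex -1.717 -0.845 -1.038
vertex -1.093 -0.96 -0.661
vertex -1.302 0.43 -0.613
endloop
endfacet
facet normal 0.235 -0.750 -0.618
outer loop
vertex -1.093 -0.96 -0.661
vertex -1.038 -0.41 -1.307
vertex -0.428 -0.661 -0.771
endloop
endfacet
facet normal 0.167 -0.009 0.986
outer loop
vertex -1.093 -0.96 -0.661
vertex -0.428 -0.661 -0.771
vertex -1.302 0.43 -0.613
endloop
endfacet
facet normal 0.236 -0.749 -0.619
outer loop
vertex -0.428 -0.661 -0.771
vertex -1.038 -0.41 -1.307
vertex -0.222 -0.172 -1.284
endloop
endfacet
facet normal 0.636 0.415 0.651
outer loop
vertex -0.428 -0.661 -0.771
vertex -0.222 -0.172 -1.284
vertex -1.302 0.43 -0.613
endloop
endfacet

endsolid


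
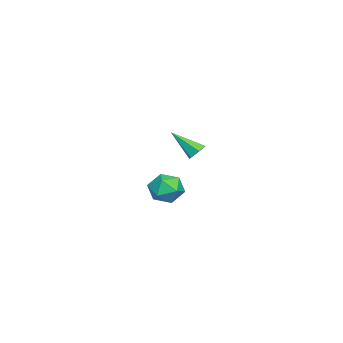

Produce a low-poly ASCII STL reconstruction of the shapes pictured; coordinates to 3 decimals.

solid 
facet normal 0.099 0.754 -0.649
outer loop
vertex -3.385 2.33 -1.429
vertex -3.896 2.142 -1.725
vertex -3.939 2.549 -1.259
endloop
endfacet
facet normal 0.393 0.327 0.859
outer loop
vertex -3.385 2.33 -1.429
vertex -3.939 2.549 -1.259
vertex -4.084 0.718 -0.495
endloop
endfacet
facet normal 0.099 0.754 -0.649
outer loop
vertex -3.939 2.549 -1.259
vertex -3.896 2.142 -1.725
vertex -4.451 2.361 -1.555
endloop
endfacet
facet normal -0.562 0.356 0.746
outer loop
vertex -3.939 2.549 -1.259
vertex -4.451 2.361 -1.555
vertex -4.084 0.718 -0.495
endloop
endfacet
facet normal 0.098 0.753 -0.650
outer loop
vertex -4.451 2.361 -1.555
vertex -3.896 2.142 -1.725
vertex -4.408 1.954 -2.02
endloop
endfacet
facet normal -0.982 -0.178 0.065
outer loop
vertex -4.451 2.361 -1.555
vertex -4.408 1.954 -2.02
vertex -4.084 0.718 -0.495
endloop
endfacet
facet normal 0.099 0.753 -0.651
outer loop
vertex -4.408 1.954 -2.02
vertex -3.896 2.142 -1.725
vertex -3.853 1.734 -2.19
endloop
endfacet
facet normal -0.447 -0.739 -0.504
outer loop
vertex -4.408 1.954 -2.02
vertex -3.853 1.734 -2.19
vertex -4.084 0.718 -0.495
endloop
endfacet
facet normal 0.100 0.752 -0.651
outer loop
vertex -3.853 1.734 -2.19
vertex -3.896 2.142 -1.725
vertex -3.342 1.922 -1.894
endloop
endfacet
facet normal 0.509 -0.767 -0.391
outer loop
vertex -3.853 1.734 -2.19
vertex -3.342 1.922 -1.894
vertex -4.084 0.718 -0.495
endloop
endfacet
facet normal 0.100 0.752 -0.651
outer loop
vertex -3.342 1.922 -1.894
vertex -3.896 2.142 -1.725
vertex -3.385 2.33 -1.429
endloop
endfacet
facet normal 0.928 -0.234 0.291
outer loop
vertex -3.342 1.922 -1.894
vertex -3.385 2.33 -1.429
vertex -4.084 0.718 -0.495
endloop
endfacet
facet normal -0.654 0.207 0.728
outer loop
vertex 2.011 2.336 -1.478
vertex 2.505 1.753 -0.868
vertex 2.734 2.702 -0.932
endloop
endfacet
facet normal -0.592 0.757 0.276
outer loop
vertex 2.011 2.336 -1.478
vertex 2.734 2.702 -0.932
vertex 2.643 2.972 -1.867
endloop
endfacet
facet normal -0.762 0.527 -0.377
outer loop
vertex 2.011 2.336 -1.478
vertex 2.643 2.972 -1.867
vertex 2.357 2.191 -2.381
endloop
endfacet
facet normal -0.930 -0.165 -0.330
outer loop
vertex 2.011 2.336 -1.478
vertex 2.357 2.191 -2.381
vertex 2.272 1.437 -1.763
endloop
endfacet
facet normal -0.863 -0.362 0.353
outer loop
vertex 2.011 2.336 -1.478
vertex 2.272 1.437 -1.763
vertex 2.505 1.753 -0.868
endloop
endfacet
facet normal 0.093 0.959 0.268
outer loop
vertex 2.643 2.972 -1.867
vertex 2.734 2.702 -0.932
vertex 3.528 2.783 -1.497
endloop
endfacet
facet normal -0.009 0.069 0.998
outer loop
vertex 2.734 2.702 -0.932
vertex 2.505 1.753 -0.868
vertex 3.443 2.029 -0.879
endloop
endfacet
facet normal -0.346 -0.853 0.391
outer loop
vertex 2.505 1.753 -0.868
vertex 2.272 1.437 -1.763
vertex 3.157 1.248 -1.393
endloop
endfacet
facet normal -0.453 -0.534 -0.714
outer loop
vertex 2.272 1.437 -1.763
vertex 2.357 2.191 -2.381
vertex 3.066 1.518 -2.328
endloop
endfacet
facet normal -0.182 0.586 -0.790
outer loop
vertex 2.357 2.191 -2.381
vertex 2.643 2.972 -1.867
vertex 3.295 2.467 -2.392
endloop
endfacet
facet normal 0.930 0.165 0.330
outer loop
vertex 3.789 1.884 -1.782
vertex 3.528 2.783 -1.497
vertex 3.443 2.029 -0.879
endloop
endfacet
facet normal 0.762 -0.527 0.377
outer loop
vertex 3.789 1.884 -1.782
vertex 3.443 2.029 -0.879
vertex 3.157 1.248 -1.393
endloop
endfacet
facet normal 0.592 -0.757 -0.276
outer loop
vertex 3.789 1.884 -1.782
vertex 3.157 1.248 -1.393
vertex 3.066 1.518 -2.328
endloop
endfacet
facet normal 0.654 -0.207 -0.728
outer loop
vertex 3.789 1.884 -1.782
vertex 3.066 1.518 -2.328
vertex 3.295 2.467 -2.392
endloop
endfacet
facet normal 0.863 0.362 -0.353
outer loop
vertex 3.789 1.884 -1.782
vertex 3.295 2.467 -2.392
vertex 3.528 2.783 -1.497
endloop
endfacet
facet normal 0.453 0.534 0.714
outer loop
vertex 3.443 2.029 -0.879
vertex 3.528 2.783 -1.497
vertex 2.734 2.702 -0.932
endloop
endfacet
facet normal 0.182 -0.586 0.790
outer loop
vertex 3.157 1.248 -1.393
vertex 3.443 2.029 -0.879
vertex 2.505 1.753 -0.868
endloop
endfacet
facet normal -0.093 -0.959 -0.268
outer loop
vertex 3.066 1.518 -2.328
vertex 3.157 1.248 -1.393
vertex 2.272 1.437 -1.763
endloop
endfacet
facet normal 0.009 -0.069 -0.998
outer loop
vertex 3.295 2.467 -2.392
vertex 3.066 1.518 -2.328
vertex 2.357 2.191 -2.381
endloop
endfacet
facet normal 0.346 0.853 -0.391
outer loop
vertex 3.528 2.783 -1.497
vertex 3.295 2.467 -2.392
vertex 2.643 2.972 -1.867
endloop
endfacet

endsolid


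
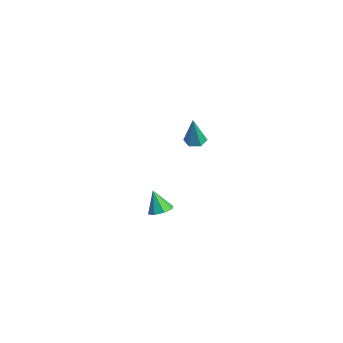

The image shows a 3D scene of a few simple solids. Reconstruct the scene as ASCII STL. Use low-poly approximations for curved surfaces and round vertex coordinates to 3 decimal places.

solid 
facet normal 0.465 0.096 -0.880
outer loop
vertex -3.081 -1.744 -3.13
vertex -3.489 -2.087 -3.383
vertex -3.432 -1.508 -3.29
endloop
endfacet
facet normal 0.180 0.721 0.669
outer loop
vertex -3.081 -1.744 -3.13
vertex -3.432 -1.508 -3.29
vertex -4.011 -2.193 -2.397
endloop
endfacet
facet normal 0.466 0.095 -0.880
outer loop
vertex -3.432 -1.508 -3.29
vertex -3.489 -2.087 -3.383
vertex -3.815 -1.611 -3.504
endloop
endfacet
facet normal -0.425 0.830 0.361
outer loop
vertex -3.432 -1.508 -3.29
vertex -3.815 -1.611 -3.504
vertex -4.011 -2.193 -2.397
endloop
endfacet
facet normal 0.465 0.095 -0.880
outer loop
vertex -3.815 -1.611 -3.504
vertex -3.489 -2.087 -3.383
vertex -4.008 -1.993 -3.647
endloop
endfacet
facet normal -0.900 0.430 0.067
outer loop
vertex -3.815 -1.611 -3.504
vertex -4.008 -1.993 -3.647
vertex -4.011 -2.193 -2.397
endloop
endfacet
facet normal 0.465 0.094 -0.880
outer loop
vertex -4.008 -1.993 -3.647
vertex -3.489 -2.087 -3.383
vertex -3.897 -2.431 -3.635
endloop
endfacet
facet normal -0.968 -0.247 -0.042
outer loop
vertex -4.008 -1.993 -3.647
vertex -3.897 -2.431 -3.635
vertex -4.011 -2.193 -2.397
endloop
endfacet
facet normal 0.465 0.093 -0.880
outer loop
vertex -3.897 -2.431 -3.635
vertex -3.489 -2.087 -3.383
vertex -3.547 -2.667 -3.475
endloop
endfacet
facet normal -0.587 -0.803 0.100
outer loop
vertex -3.897 -2.431 -3.635
vertex -3.547 -2.667 -3.475
vertex -4.011 -2.193 -2.397
endloop
endfacet
facet normal 0.466 0.093 -0.880
outer loop
vertex -3.547 -2.667 -3.475
vertex -3.489 -2.087 -3.383
vertex -3.163 -2.564 -3.261
endloop
endfacet
facet normal 0.017 -0.913 0.409
outer loop
vertex -3.547 -2.667 -3.475
vertex -3.163 -2.564 -3.261
vertex -4.011 -2.193 -2.397
endloop
endfacet
facet normal 0.466 0.094 -0.880
outer loop
vertex -3.163 -2.564 -3.261
vertex -3.489 -2.087 -3.383
vertex -2.97 -2.181 -3.118
endloop
endfacet
facet normal 0.493 -0.511 0.704
outer loop
vertex -3.163 -2.564 -3.261
vertex -2.97 -2.181 -3.118
vertex -4.011 -2.193 -2.397
endloop
endfacet
facet normal 0.466 0.094 -0.880
outer loop
vertex -2.97 -2.181 -3.118
vertex -3.489 -2.087 -3.383
vertex -3.081 -1.744 -3.13
endloop
endfacet
facet normal 0.560 0.165 0.812
outer loop
vertex -2.97 -2.181 -3.118
vertex -3.081 -1.744 -3.13
vertex -4.011 -2.193 -2.397
endloop
endfacet
facet normal -0.128 0.156 -0.979
outer loop
vertex -1.758 -0.784 2.017
vertex -2.026 -1.205 1.985
vertex -2.254 -0.771 2.084
endloop
endfacet
facet normal 0.080 0.904 0.419
outer loop
vertex -1.758 -0.784 2.017
vertex -2.254 -0.771 2.084
vertex -1.834 -1.435 3.435
endloop
endfacet
facet normal -0.130 0.155 -0.979
outer loop
vertex -2.254 -0.771 2.084
vertex -2.026 -1.205 1.985
vertex -2.521 -1.192 2.053
endloop
endfacet
facet normal -0.765 0.451 0.460
outer loop
vertex -2.254 -0.771 2.084
vertex -2.521 -1.192 2.053
vertex -1.834 -1.435 3.435
endloop
endfacet
facet normal -0.130 0.155 -0.979
outer loop
vertex -2.521 -1.192 2.053
vertex -2.026 -1.205 1.985
vertex -2.293 -1.626 1.954
endloop
endfacet
facet normal -0.809 -0.497 0.315
outer loop
vertex -2.521 -1.192 2.053
vertex -2.293 -1.626 1.954
vertex -1.834 -1.435 3.435
endloop
endfacet
facet normal -0.130 0.155 -0.979
outer loop
vertex -2.293 -1.626 1.954
vertex -2.026 -1.205 1.985
vertex -1.798 -1.639 1.886
endloop
endfacet
facet normal -0.008 -0.991 0.130
outer loop
vertex -2.293 -1.626 1.954
vertex -1.798 -1.639 1.886
vertex -1.834 -1.435 3.435
endloop
endfacet
facet normal -0.128 0.156 -0.979
outer loop
vertex -1.798 -1.639 1.886
vertex -2.026 -1.205 1.985
vertex -1.531 -1.218 1.918
endloop
endfacet
facet normal 0.838 -0.538 0.090
outer loop
vertex -1.798 -1.639 1.886
vertex -1.531 -1.218 1.918
vertex -1.834 -1.435 3.435
endloop
endfacet
facet normal -0.128 0.156 -0.979
outer loop
vertex -1.531 -1.218 1.918
vertex -2.026 -1.205 1.985
vertex -1.758 -0.784 2.017
endloop
endfacet
facet normal 0.882 0.408 0.235
outer loop
vertex -1.531 -1.218 1.918
vertex -1.758 -0.784 2.017
vertex -1.834 -1.435 3.435
endloop
endfacet

endsolid


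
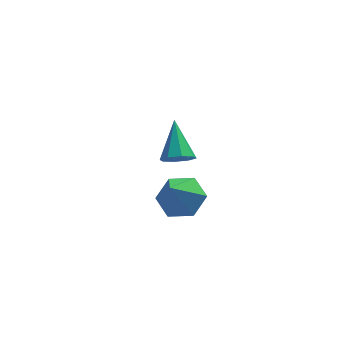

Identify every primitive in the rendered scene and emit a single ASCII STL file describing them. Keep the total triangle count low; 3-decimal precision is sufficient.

solid 
facet normal 0.326 0.476 -0.817
outer loop
vertex 4.469 -1.851 -2.066
vertex 3.44 -1.532 -2.291
vertex 4.088 -0.901 -1.665
endloop
endfacet
facet normal 0.631 -0.073 0.773
outer loop
vertex 4.469 -1.851 -2.066
vertex 4.088 -0.901 -1.665
vertex 2.84 -2.408 -0.789
endloop
endfacet
facet normal 0.326 0.476 -0.817
outer loop
vertex 4.088 -0.901 -1.665
vertex 3.44 -1.532 -2.291
vertex 3.059 -0.582 -1.89
endloop
endfacet
facet normal -0.026 0.518 0.855
outer loop
vertex 4.088 -0.901 -1.665
vertex 3.059 -0.582 -1.89
vertex 2.84 -2.408 -0.789
endloop
endfacet
facet normal 0.326 0.476 -0.817
outer loop
vertex 3.059 -0.582 -1.89
vertex 3.44 -1.532 -2.291
vertex 2.412 -1.213 -2.516
endloop
endfacet
facet normal -0.807 0.373 0.458
outer loop
vertex 3.059 -0.582 -1.89
vertex 2.412 -1.213 -2.516
vertex 2.84 -2.408 -0.789
endloop
endfacet
facet normal 0.327 0.476 -0.816
outer loop
vertex 2.412 -1.213 -2.516
vertex 3.44 -1.532 -2.291
vertex 2.793 -2.163 -2.918
endloop
endfacet
facet normal -0.931 -0.364 -0.021
outer loop
vertex 2.412 -1.213 -2.516
vertex 2.793 -2.163 -2.918
vertex 2.84 -2.408 -0.789
endloop
endfacet
facet normal 0.327 0.476 -0.816
outer loop
vertex 2.793 -2.163 -2.918
vertex 3.44 -1.532 -2.291
vertex 3.821 -2.483 -2.693
endloop
endfacet
facet normal -0.275 -0.956 -0.104
outer loop
vertex 2.793 -2.163 -2.918
vertex 3.821 -2.483 -2.693
vertex 2.84 -2.408 -0.789
endloop
endfacet
facet normal 0.326 0.476 -0.817
outer loop
vertex 3.821 -2.483 -2.693
vertex 3.44 -1.532 -2.291
vertex 4.469 -1.851 -2.066
endloop
endfacet
facet normal 0.507 -0.811 0.293
outer loop
vertex 3.821 -2.483 -2.693
vertex 4.469 -1.851 -2.066
vertex 2.84 -2.408 -0.789
endloop
endfacet
facet normal -0.028 -0.777 -0.629
outer loop
vertex 4.593 2.672 -3.455
vertex 3.961 3.014 -3.85
vertex 4.777 3.045 -3.924
endloop
endfacet
facet normal 0.908 0.071 0.413
outer loop
vertex 4.593 2.672 -3.455
vertex 4.777 3.045 -3.924
vertex 4.019 4.646 -2.53
endloop
endfacet
facet normal -0.027 -0.777 -0.629
outer loop
vertex 4.777 3.045 -3.924
vertex 3.961 3.014 -3.85
vertex 4.483 3.4 -4.35
endloop
endfacet
facet normal 0.840 0.523 -0.144
outer loop
vertex 4.777 3.045 -3.924
vertex 4.483 3.4 -4.35
vertex 4.019 4.646 -2.53
endloop
endfacet
facet normal -0.028 -0.777 -0.629
outer loop
vertex 4.483 3.4 -4.35
vertex 3.961 3.014 -3.85
vertex 3.883 3.529 -4.483
endloop
endfacet
facet normal 0.286 0.823 -0.491
outer loop
vertex 4.483 3.4 -4.35
vertex 3.883 3.529 -4.483
vertex 4.019 4.646 -2.53
endloop
endfacet
facet normal -0.027 -0.777 -0.629
outer loop
vertex 3.883 3.529 -4.483
vertex 3.961 3.014 -3.85
vertex 3.329 3.356 -4.245
endloop
endfacet
facet normal -0.431 0.796 -0.425
outer loop
vertex 3.883 3.529 -4.483
vertex 3.329 3.356 -4.245
vertex 4.019 4.646 -2.53
endloop
endfacet
facet normal -0.027 -0.777 -0.629
outer loop
vertex 3.329 3.356 -4.245
vertex 3.961 3.014 -3.85
vertex 3.145 2.982 -3.775
endloop
endfacet
facet normal -0.890 0.456 0.015
outer loop
vertex 3.329 3.356 -4.245
vertex 3.145 2.982 -3.775
vertex 4.019 4.646 -2.53
endloop
endfacet
facet normal -0.027 -0.778 -0.628
outer loop
vertex 3.145 2.982 -3.775
vertex 3.961 3.014 -3.85
vertex 3.439 2.628 -3.349
endloop
endfacet
facet normal -0.821 0.004 0.571
outer loop
vertex 3.145 2.982 -3.775
vertex 3.439 2.628 -3.349
vertex 4.019 4.646 -2.53
endloop
endfacet
facet normal -0.028 -0.778 -0.628
outer loop
vertex 3.439 2.628 -3.349
vertex 3.961 3.014 -3.85
vertex 4.039 2.499 -3.216
endloop
endfacet
facet normal -0.267 -0.296 0.917
outer loop
vertex 3.439 2.628 -3.349
vertex 4.039 2.499 -3.216
vertex 4.019 4.646 -2.53
endloop
endfacet
facet normal -0.028 -0.778 -0.628
outer loop
vertex 4.039 2.499 -3.216
vertex 3.961 3.014 -3.85
vertex 4.593 2.672 -3.455
endloop
endfacet
facet normal 0.451 -0.268 0.851
outer loop
vertex 4.039 2.499 -3.216
vertex 4.593 2.672 -3.455
vertex 4.019 4.646 -2.53
endloop
endfacet

endsolid


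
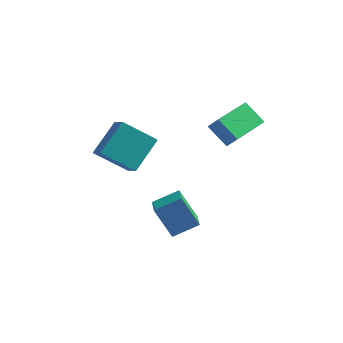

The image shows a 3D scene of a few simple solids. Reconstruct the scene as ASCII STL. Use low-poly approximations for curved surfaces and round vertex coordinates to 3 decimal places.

solid 
facet normal -0.515 0.130 0.847
outer loop
vertex 0.042 0.927 -0.819
vertex -0.371 2.136 -1.256
vertex -1.159 0.289 -1.452
endloop
endfacet
facet normal 0.305 -0.896 0.324
outer loop
vertex -0.189 0.044 -3.044
vertex 0.042 0.927 -0.819
vertex -1.159 0.289 -1.452
endloop
endfacet
facet normal -0.516 0.130 0.847
outer loop
vertex -1.159 0.289 -1.452
vertex -0.371 2.136 -1.256
vertex -1.571 1.498 -1.889
endloop
endfacet
facet normal -0.800 -0.425 -0.422
outer loop
vertex -1.571 1.498 -1.889
vertex -0.189 0.044 -3.044
vertex -1.159 0.289 -1.452
endloop
endfacet
facet normal 0.800 0.426 0.422
outer loop
vertex 0.042 0.927 -0.819
vertex 0.599 1.891 -2.848
vertex -0.371 2.136 -1.256
endloop
endfacet
facet normal 0.305 -0.896 0.324
outer loop
vertex 1.011 0.682 -2.411
vertex 0.042 0.927 -0.819
vertex -0.189 0.044 -3.044
endloop
endfacet
facet normal 0.801 0.425 0.422
outer loop
vertex 1.011 0.682 -2.411
vertex 0.599 1.891 -2.848
vertex 0.042 0.927 -0.819
endloop
endfacet
facet normal -0.305 0.896 -0.324
outer loop
vertex -0.371 2.136 -1.256
vertex 0.599 1.891 -2.848
vertex -1.571 1.498 -1.889
endloop
endfacet
facet normal -0.800 -0.426 -0.422
outer loop
vertex -0.602 1.253 -3.481
vertex -0.189 0.044 -3.044
vertex -1.571 1.498 -1.889
endloop
endfacet
facet normal -0.305 0.896 -0.324
outer loop
vertex -1.571 1.498 -1.889
vertex 0.599 1.891 -2.848
vertex -0.602 1.253 -3.481
endloop
endfacet
facet normal 0.516 -0.130 -0.847
outer loop
vertex -0.602 1.253 -3.481
vertex 1.011 0.682 -2.411
vertex -0.189 0.044 -3.044
endloop
endfacet
facet normal 0.516 -0.130 -0.847
outer loop
vertex 0.599 1.891 -2.848
vertex 1.011 0.682 -2.411
vertex -0.602 1.253 -3.481
endloop
endfacet
facet normal -0.470 0.661 -0.585
outer loop
vertex -3.861 3.112 2.48
vertex -2.172 3.298 1.333
vertex -4.53 1.541 1.24
endloop
endfacet
facet normal -0.824 -0.091 0.560
outer loop
vertex -3.848 0.582 2.087
vertex -3.861 3.112 2.48
vertex -4.53 1.541 1.24
endloop
endfacet
facet normal -0.470 0.662 -0.584
outer loop
vertex -4.53 1.541 1.24
vertex -2.172 3.298 1.333
vertex -2.841 1.728 0.093
endloop
endfacet
facet normal -0.317 -0.744 -0.588
outer loop
vertex -2.841 1.728 0.093
vertex -3.848 0.582 2.087
vertex -4.53 1.541 1.24
endloop
endfacet
facet normal 0.317 0.744 0.588
outer loop
vertex -3.861 3.112 2.48
vertex -1.49 2.339 2.18
vertex -2.172 3.298 1.333
endloop
endfacet
facet normal -0.824 -0.091 0.560
outer loop
vertex -3.179 2.152 3.327
vertex -3.861 3.112 2.48
vertex -3.848 0.582 2.087
endloop
endfacet
facet normal 0.317 0.744 0.588
outer loop
vertex -3.179 2.152 3.327
vertex -1.49 2.339 2.18
vertex -3.861 3.112 2.48
endloop
endfacet
facet normal 0.824 0.091 -0.560
outer loop
vertex -2.172 3.298 1.333
vertex -1.49 2.339 2.18
vertex -2.841 1.728 0.093
endloop
endfacet
facet normal -0.317 -0.744 -0.588
outer loop
vertex -2.159 0.768 0.94
vertex -3.848 0.582 2.087
vertex -2.841 1.728 0.093
endloop
endfacet
facet normal 0.824 0.091 -0.560
outer loop
vertex -2.841 1.728 0.093
vertex -1.49 2.339 2.18
vertex -2.159 0.768 0.94
endloop
endfacet
facet normal 0.470 -0.662 0.584
outer loop
vertex -2.159 0.768 0.94
vertex -3.179 2.152 3.327
vertex -3.848 0.582 2.087
endloop
endfacet
facet normal 0.470 -0.661 0.584
outer loop
vertex -1.49 2.339 2.18
vertex -3.179 2.152 3.327
vertex -2.159 0.768 0.94
endloop
endfacet
facet normal -0.719 0.337 0.608
outer loop
vertex 1.598 1.813 4.626
vertex 2.495 3.8 4.587
vertex 1.049 2.045 3.848
endloop
endfacet
facet normal -0.411 -0.911 0.018
outer loop
vertex 2.085 1.56 2.973
vertex 1.598 1.813 4.626
vertex 1.049 2.045 3.848
endloop
endfacet
facet normal -0.719 0.337 0.607
outer loop
vertex 1.049 2.045 3.848
vertex 2.495 3.8 4.587
vertex 1.946 4.032 3.808
endloop
endfacet
facet normal -0.560 0.237 -0.794
outer loop
vertex 1.946 4.032 3.808
vertex 2.085 1.56 2.973
vertex 1.049 2.045 3.848
endloop
endfacet
facet normal 0.560 -0.237 0.794
outer loop
vertex 1.598 1.813 4.626
vertex 3.531 3.315 3.712
vertex 2.495 3.8 4.587
endloop
endfacet
facet normal -0.411 -0.911 0.018
outer loop
vertex 2.634 1.328 3.752
vertex 1.598 1.813 4.626
vertex 2.085 1.56 2.973
endloop
endfacet
facet normal 0.559 -0.237 0.794
outer loop
vertex 2.634 1.328 3.752
vertex 3.531 3.315 3.712
vertex 1.598 1.813 4.626
endloop
endfacet
facet normal 0.411 0.911 -0.018
outer loop
vertex 2.495 3.8 4.587
vertex 3.531 3.315 3.712
vertex 1.946 4.032 3.808
endloop
endfacet
facet normal -0.559 0.237 -0.794
outer loop
vertex 2.982 3.547 2.934
vertex 2.085 1.56 2.973
vertex 1.946 4.032 3.808
endloop
endfacet
facet normal 0.411 0.911 -0.018
outer loop
vertex 1.946 4.032 3.808
vertex 3.531 3.315 3.712
vertex 2.982 3.547 2.934
endloop
endfacet
facet normal 0.720 -0.337 -0.607
outer loop
vertex 2.982 3.547 2.934
vertex 2.634 1.328 3.752
vertex 2.085 1.56 2.973
endloop
endfacet
facet normal 0.719 -0.337 -0.608
outer loop
vertex 3.531 3.315 3.712
vertex 2.634 1.328 3.752
vertex 2.982 3.547 2.934
endloop
endfacet

endsolid


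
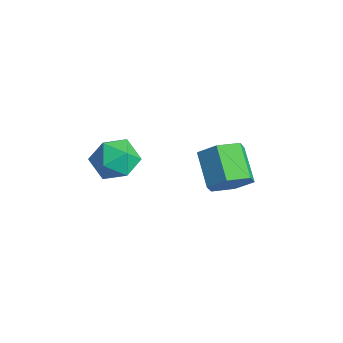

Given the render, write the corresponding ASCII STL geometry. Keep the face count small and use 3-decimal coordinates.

solid 
facet normal 0.800 -0.211 -0.562
outer loop
vertex 1.13 0.95 1.27
vertex 0.848 1.252 0.755
vertex 1.23 1.594 1.171
endloop
endfacet
facet normal 0.580 0.035 0.814
outer loop
vertex 1.13 0.95 1.27
vertex 1.23 1.594 1.171
vertex 0.234 1.185 1.899
endloop
endfacet
facet normal 0.580 0.035 0.814
outer loop
vertex 0.234 1.185 1.899
vertex 1.23 1.594 1.171
vertex 0.334 1.83 1.8
endloop
endfacet
facet normal -0.800 0.210 0.563
outer loop
vertex 0.234 1.185 1.899
vertex 0.334 1.83 1.8
vertex -0.048 1.488 1.385
endloop
endfacet
facet normal 0.800 -0.210 -0.562
outer loop
vertex 1.23 1.594 1.171
vertex 0.848 1.252 0.755
vertex 0.948 1.897 0.656
endloop
endfacet
facet normal 0.422 0.863 0.277
outer loop
vertex 1.23 1.594 1.171
vertex 0.948 1.897 0.656
vertex 0.334 1.83 1.8
endloop
endfacet
facet normal 0.422 0.863 0.277
outer loop
vertex 0.334 1.83 1.8
vertex 0.948 1.897 0.656
vertex 0.052 2.133 1.286
endloop
endfacet
facet normal -0.800 0.210 0.563
outer loop
vertex 0.334 1.83 1.8
vertex 0.052 2.133 1.286
vertex -0.048 1.488 1.385
endloop
endfacet
facet normal 0.800 -0.210 -0.563
outer loop
vertex 0.948 1.897 0.656
vertex 0.848 1.252 0.755
vertex 0.566 1.555 0.241
endloop
endfacet
facet normal -0.159 0.829 -0.537
outer loop
vertex 0.948 1.897 0.656
vertex 0.566 1.555 0.241
vertex 0.052 2.133 1.286
endloop
endfacet
facet normal -0.159 0.829 -0.537
outer loop
vertex 0.052 2.133 1.286
vertex 0.566 1.555 0.241
vertex -0.33 1.79 0.87
endloop
endfacet
facet normal -0.800 0.210 0.562
outer loop
vertex 0.052 2.133 1.286
vertex -0.33 1.79 0.87
vertex -0.048 1.488 1.385
endloop
endfacet
facet normal 0.800 -0.210 -0.563
outer loop
vertex 0.566 1.555 0.241
vertex 0.848 1.252 0.755
vertex 0.466 0.91 0.34
endloop
endfacet
facet normal -0.580 -0.035 -0.814
outer loop
vertex 0.566 1.555 0.241
vertex 0.466 0.91 0.34
vertex -0.33 1.79 0.87
endloop
endfacet
facet normal -0.580 -0.035 -0.814
outer loop
vertex -0.33 1.79 0.87
vertex 0.466 0.91 0.34
vertex -0.43 1.146 0.969
endloop
endfacet
facet normal -0.800 0.211 0.562
outer loop
vertex -0.33 1.79 0.87
vertex -0.43 1.146 0.969
vertex -0.048 1.488 1.385
endloop
endfacet
facet normal 0.800 -0.210 -0.563
outer loop
vertex 0.466 0.91 0.34
vertex 0.848 1.252 0.755
vertex 0.748 0.607 0.854
endloop
endfacet
facet normal -0.422 -0.863 -0.277
outer loop
vertex 0.466 0.91 0.34
vertex 0.748 0.607 0.854
vertex -0.43 1.146 0.969
endloop
endfacet
facet normal -0.422 -0.863 -0.277
outer loop
vertex -0.43 1.146 0.969
vertex 0.748 0.607 0.854
vertex -0.148 0.843 1.484
endloop
endfacet
facet normal -0.800 0.210 0.562
outer loop
vertex -0.43 1.146 0.969
vertex -0.148 0.843 1.484
vertex -0.048 1.488 1.385
endloop
endfacet
facet normal 0.800 -0.210 -0.562
outer loop
vertex 0.748 0.607 0.854
vertex 0.848 1.252 0.755
vertex 1.13 0.95 1.27
endloop
endfacet
facet normal 0.159 -0.828 0.537
outer loop
vertex 0.748 0.607 0.854
vertex 1.13 0.95 1.27
vertex -0.148 0.843 1.484
endloop
endfacet
facet normal 0.159 -0.829 0.536
outer loop
vertex -0.148 0.843 1.484
vertex 1.13 0.95 1.27
vertex 0.234 1.185 1.899
endloop
endfacet
facet normal -0.800 0.210 0.563
outer loop
vertex -0.148 0.843 1.484
vertex 0.234 1.185 1.899
vertex -0.048 1.488 1.385
endloop
endfacet
facet normal -0.694 -0.516 0.503
outer loop
vertex -0.839 -1.486 2.345
vertex -0.502 -2.076 2.205
vertex -0.351 -1.718 2.78
endloop
endfacet
facet normal -0.621 0.140 0.771
outer loop
vertex -0.839 -1.486 2.345
vertex -0.351 -1.718 2.78
vertex -0.387 -1.042 2.628
endloop
endfacet
facet normal -0.753 0.609 0.247
outer loop
vertex -0.839 -1.486 2.345
vertex -0.387 -1.042 2.628
vertex -0.559 -0.983 1.958
endloop
endfacet
facet normal -0.908 0.241 -0.343
outer loop
vertex -0.839 -1.486 2.345
vertex -0.559 -0.983 1.958
vertex -0.63 -1.622 1.697
endloop
endfacet
facet normal -0.872 -0.454 -0.186
outer loop
vertex -0.839 -1.486 2.345
vertex -0.63 -1.622 1.697
vertex -0.502 -2.076 2.205
endloop
endfacet
facet normal 0.058 0.222 0.973
outer loop
vertex -0.387 -1.042 2.628
vertex -0.351 -1.718 2.78
vertex 0.23 -1.358 2.663
endloop
endfacet
facet normal -0.060 -0.840 0.539
outer loop
vertex -0.351 -1.718 2.78
vertex -0.502 -2.076 2.205
vertex 0.159 -1.997 2.402
endloop
endfacet
facet normal -0.347 -0.741 -0.575
outer loop
vertex -0.502 -2.076 2.205
vertex -0.63 -1.622 1.697
vertex -0.013 -1.938 1.732
endloop
endfacet
facet normal -0.405 0.384 -0.830
outer loop
vertex -0.63 -1.622 1.697
vertex -0.559 -0.983 1.958
vertex -0.049 -1.262 1.58
endloop
endfacet
facet normal -0.155 0.980 0.126
outer loop
vertex -0.559 -0.983 1.958
vertex -0.387 -1.042 2.628
vertex 0.102 -0.904 2.155
endloop
endfacet
facet normal 0.908 -0.241 0.343
outer loop
vertex 0.439 -1.494 2.015
vertex 0.23 -1.358 2.663
vertex 0.159 -1.997 2.402
endloop
endfacet
facet normal 0.753 -0.609 -0.247
outer loop
vertex 0.439 -1.494 2.015
vertex 0.159 -1.997 2.402
vertex -0.013 -1.938 1.732
endloop
endfacet
facet normal 0.621 -0.140 -0.771
outer loop
vertex 0.439 -1.494 2.015
vertex -0.013 -1.938 1.732
vertex -0.049 -1.262 1.58
endloop
endfacet
facet normal 0.694 0.516 -0.503
outer loop
vertex 0.439 -1.494 2.015
vertex -0.049 -1.262 1.58
vertex 0.102 -0.904 2.155
endloop
endfacet
facet normal 0.872 0.454 0.186
outer loop
vertex 0.439 -1.494 2.015
vertex 0.102 -0.904 2.155
vertex 0.23 -1.358 2.663
endloop
endfacet
facet normal 0.405 -0.384 0.830
outer loop
vertex 0.159 -1.997 2.402
vertex 0.23 -1.358 2.663
vertex -0.351 -1.718 2.78
endloop
endfacet
facet normal 0.155 -0.980 -0.126
outer loop
vertex -0.013 -1.938 1.732
vertex 0.159 -1.997 2.402
vertex -0.502 -2.076 2.205
endloop
endfacet
facet normal -0.058 -0.222 -0.973
outer loop
vertex -0.049 -1.262 1.58
vertex -0.013 -1.938 1.732
vertex -0.63 -1.622 1.697
endloop
endfacet
facet normal 0.060 0.840 -0.539
outer loop
vertex 0.102 -0.904 2.155
vertex -0.049 -1.262 1.58
vertex -0.559 -0.983 1.958
endloop
endfacet
facet normal 0.347 0.741 0.575
outer loop
vertex 0.23 -1.358 2.663
vertex 0.102 -0.904 2.155
vertex -0.387 -1.042 2.628
endloop
endfacet

endsolid


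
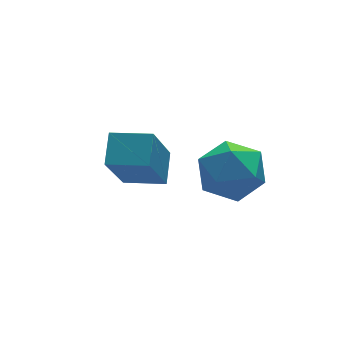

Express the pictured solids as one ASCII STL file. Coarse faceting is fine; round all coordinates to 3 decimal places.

solid 
facet normal -0.394 -0.396 0.829
outer loop
vertex 2.53 3.51 2.473
vertex 1.558 4.183 2.333
vertex 2.094 2.765 1.91
endloop
endfacet
facet normal 0.816 -0.566 0.117
outer loop
vertex 2.942 3.617 0.127
vertex 2.53 3.51 2.473
vertex 2.094 2.765 1.91
endloop
endfacet
facet normal -0.394 -0.396 0.829
outer loop
vertex 2.094 2.765 1.91
vertex 1.558 4.183 2.333
vertex 1.123 3.438 1.77
endloop
endfacet
facet normal -0.422 -0.723 -0.546
outer loop
vertex 1.123 3.438 1.77
vertex 2.942 3.617 0.127
vertex 2.094 2.765 1.91
endloop
endfacet
facet normal 0.422 0.723 0.546
outer loop
vertex 2.53 3.51 2.473
vertex 2.406 5.035 0.55
vertex 1.558 4.183 2.333
endloop
endfacet
facet normal 0.816 -0.565 0.118
outer loop
vertex 3.377 4.362 0.69
vertex 2.53 3.51 2.473
vertex 2.942 3.617 0.127
endloop
endfacet
facet normal 0.423 0.723 0.546
outer loop
vertex 3.377 4.362 0.69
vertex 2.406 5.035 0.55
vertex 2.53 3.51 2.473
endloop
endfacet
facet normal -0.816 0.566 -0.118
outer loop
vertex 1.558 4.183 2.333
vertex 2.406 5.035 0.55
vertex 1.123 3.438 1.77
endloop
endfacet
facet normal -0.422 -0.723 -0.546
outer loop
vertex 1.97 4.29 -0.013
vertex 2.942 3.617 0.127
vertex 1.123 3.438 1.77
endloop
endfacet
facet normal -0.816 0.566 -0.117
outer loop
vertex 1.123 3.438 1.77
vertex 2.406 5.035 0.55
vertex 1.97 4.29 -0.013
endloop
endfacet
facet normal 0.394 0.397 -0.829
outer loop
vertex 1.97 4.29 -0.013
vertex 3.377 4.362 0.69
vertex 2.942 3.617 0.127
endloop
endfacet
facet normal 0.394 0.396 -0.829
outer loop
vertex 2.406 5.035 0.55
vertex 3.377 4.362 0.69
vertex 1.97 4.29 -0.013
endloop
endfacet
facet normal -0.687 -0.123 0.716
outer loop
vertex 3.09 1.947 2.487
vertex 3.135 0.958 2.36
vertex 3.74 1.406 3.017
endloop
endfacet
facet normal -0.296 0.463 0.836
outer loop
vertex 3.09 1.947 2.487
vertex 3.74 1.406 3.017
vertex 4.019 2.284 2.63
endloop
endfacet
facet normal -0.365 0.891 0.270
outer loop
vertex 3.09 1.947 2.487
vertex 4.019 2.284 2.63
vertex 3.587 2.378 1.735
endloop
endfacet
facet normal -0.796 0.572 -0.199
outer loop
vertex 3.09 1.947 2.487
vertex 3.587 2.378 1.735
vertex 3.04 1.558 1.568
endloop
endfacet
facet normal -0.995 -0.055 0.078
outer loop
vertex 3.09 1.947 2.487
vertex 3.04 1.558 1.568
vertex 3.135 0.958 2.36
endloop
endfacet
facet normal 0.388 0.266 0.882
outer loop
vertex 4.019 2.284 2.63
vertex 3.74 1.406 3.017
vertex 4.64 1.502 2.592
endloop
endfacet
facet normal -0.243 -0.682 0.689
outer loop
vertex 3.74 1.406 3.017
vertex 3.135 0.958 2.36
vertex 4.093 0.682 2.425
endloop
endfacet
facet normal -0.743 -0.573 -0.345
outer loop
vertex 3.135 0.958 2.36
vertex 3.04 1.558 1.568
vertex 3.661 0.776 1.53
endloop
endfacet
facet normal -0.421 0.442 -0.792
outer loop
vertex 3.04 1.558 1.568
vertex 3.587 2.378 1.735
vertex 3.94 1.654 1.143
endloop
endfacet
facet normal 0.279 0.960 -0.034
outer loop
vertex 3.587 2.378 1.735
vertex 4.019 2.284 2.63
vertex 4.545 2.102 1.8
endloop
endfacet
facet normal 0.796 -0.572 0.199
outer loop
vertex 4.59 1.113 1.673
vertex 4.64 1.502 2.592
vertex 4.093 0.682 2.425
endloop
endfacet
facet normal 0.365 -0.891 -0.270
outer loop
vertex 4.59 1.113 1.673
vertex 4.093 0.682 2.425
vertex 3.661 0.776 1.53
endloop
endfacet
facet normal 0.296 -0.463 -0.836
outer loop
vertex 4.59 1.113 1.673
vertex 3.661 0.776 1.53
vertex 3.94 1.654 1.143
endloop
endfacet
facet normal 0.687 0.123 -0.716
outer loop
vertex 4.59 1.113 1.673
vertex 3.94 1.654 1.143
vertex 4.545 2.102 1.8
endloop
endfacet
facet normal 0.995 0.055 -0.078
outer loop
vertex 4.59 1.113 1.673
vertex 4.545 2.102 1.8
vertex 4.64 1.502 2.592
endloop
endfacet
facet normal 0.421 -0.442 0.792
outer loop
vertex 4.093 0.682 2.425
vertex 4.64 1.502 2.592
vertex 3.74 1.406 3.017
endloop
endfacet
facet normal -0.279 -0.960 0.034
outer loop
vertex 3.661 0.776 1.53
vertex 4.093 0.682 2.425
vertex 3.135 0.958 2.36
endloop
endfacet
facet normal -0.388 -0.266 -0.882
outer loop
vertex 3.94 1.654 1.143
vertex 3.661 0.776 1.53
vertex 3.04 1.558 1.568
endloop
endfacet
facet normal 0.243 0.682 -0.689
outer loop
vertex 4.545 2.102 1.8
vertex 3.94 1.654 1.143
vertex 3.587 2.378 1.735
endloop
endfacet
facet normal 0.743 0.573 0.345
outer loop
vertex 4.64 1.502 2.592
vertex 4.545 2.102 1.8
vertex 4.019 2.284 2.63
endloop
endfacet

endsolid
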